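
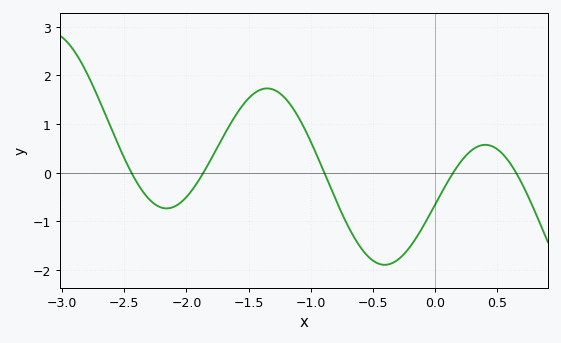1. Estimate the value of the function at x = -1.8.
0.286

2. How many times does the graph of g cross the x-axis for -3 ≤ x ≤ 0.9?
5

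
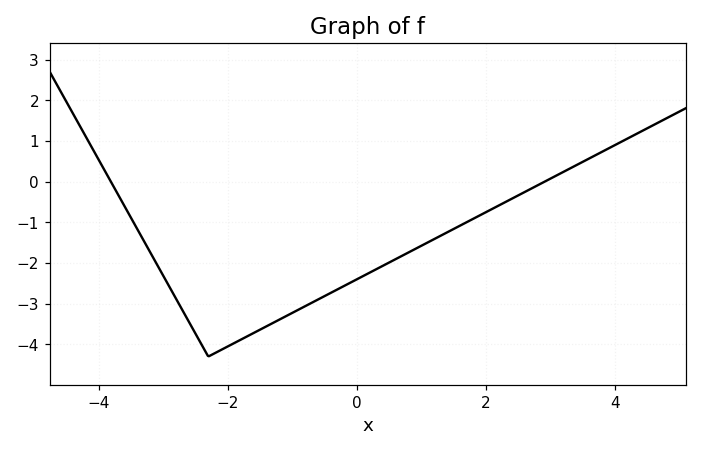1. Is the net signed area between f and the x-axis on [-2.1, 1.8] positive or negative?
negative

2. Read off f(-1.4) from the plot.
-3.6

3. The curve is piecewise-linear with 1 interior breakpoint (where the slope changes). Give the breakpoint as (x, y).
(-2.3, -4.3)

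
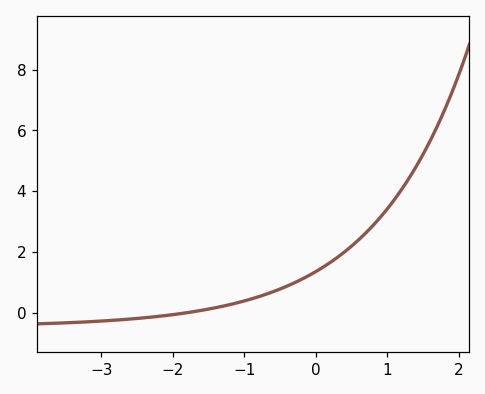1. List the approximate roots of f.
-1.83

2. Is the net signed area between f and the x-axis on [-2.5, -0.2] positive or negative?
positive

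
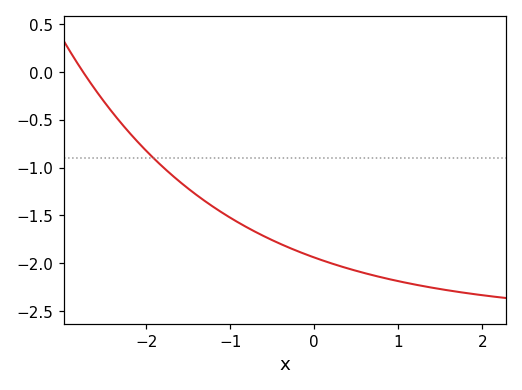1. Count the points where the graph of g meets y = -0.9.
1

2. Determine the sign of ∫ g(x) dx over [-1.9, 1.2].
negative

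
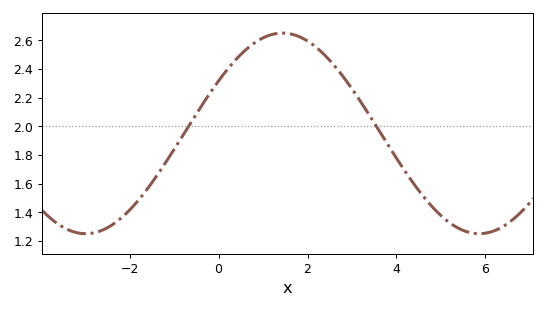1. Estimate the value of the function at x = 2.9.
2.3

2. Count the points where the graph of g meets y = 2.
2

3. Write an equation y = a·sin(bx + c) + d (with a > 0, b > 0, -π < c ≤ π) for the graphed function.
y = 0.7sin(0.71x + 0.55) + 1.95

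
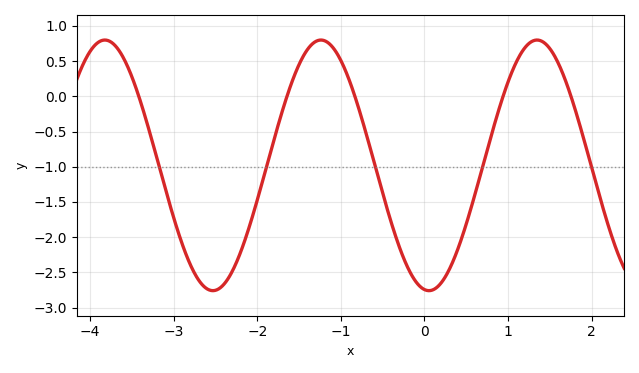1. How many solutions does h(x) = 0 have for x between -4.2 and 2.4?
5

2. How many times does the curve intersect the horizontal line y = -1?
5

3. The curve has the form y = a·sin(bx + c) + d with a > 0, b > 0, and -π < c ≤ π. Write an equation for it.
y = 1.78sin(2.4x - 1.7) - 0.98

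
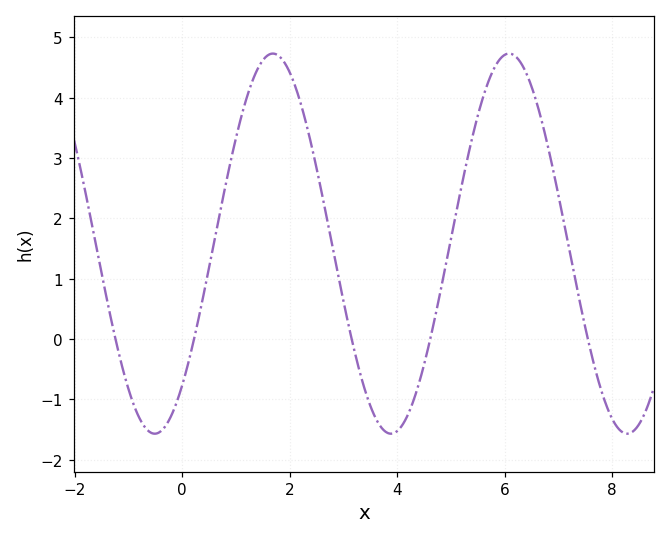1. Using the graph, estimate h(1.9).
4.6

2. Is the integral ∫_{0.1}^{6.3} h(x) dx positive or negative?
positive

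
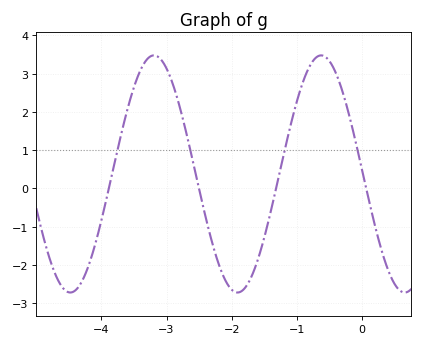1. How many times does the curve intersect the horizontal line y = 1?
4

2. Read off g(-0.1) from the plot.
1.22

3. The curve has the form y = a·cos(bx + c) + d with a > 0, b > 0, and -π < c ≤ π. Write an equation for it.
y = 3.1cos(2.45x + 1.54) + 0.38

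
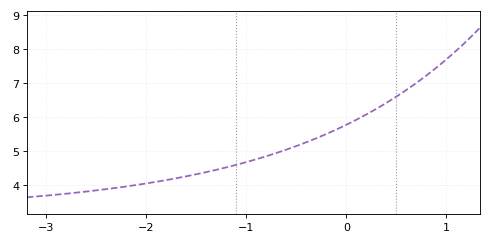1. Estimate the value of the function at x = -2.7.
3.8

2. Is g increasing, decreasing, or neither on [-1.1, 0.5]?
increasing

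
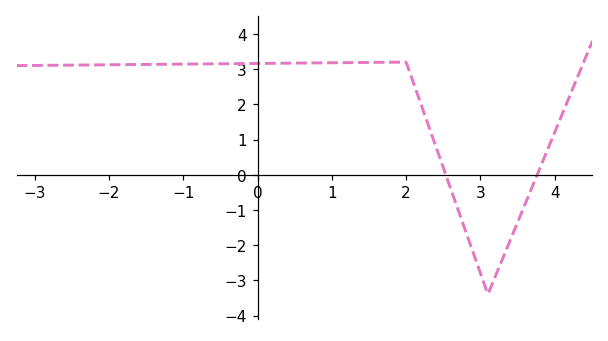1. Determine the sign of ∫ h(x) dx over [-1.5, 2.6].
positive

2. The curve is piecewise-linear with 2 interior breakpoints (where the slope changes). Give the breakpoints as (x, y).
(2, 3.2); (3.1, -3.4)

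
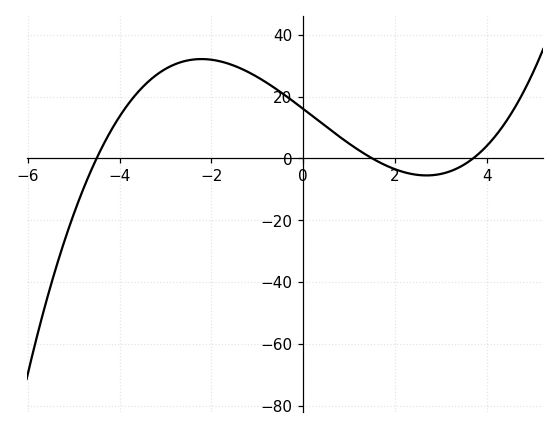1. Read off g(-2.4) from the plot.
32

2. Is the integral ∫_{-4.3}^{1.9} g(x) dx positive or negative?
positive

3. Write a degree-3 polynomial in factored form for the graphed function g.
y = 0.64(x + 4.5)(x - 1.5)(x - 3.7)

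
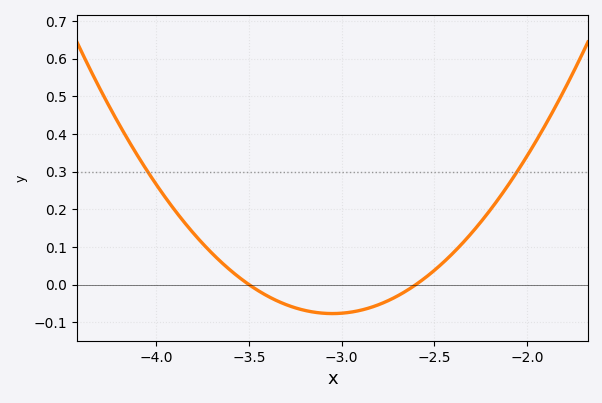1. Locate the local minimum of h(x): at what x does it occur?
-3.05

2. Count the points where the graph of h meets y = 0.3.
2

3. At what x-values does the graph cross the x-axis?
-3.5, -2.6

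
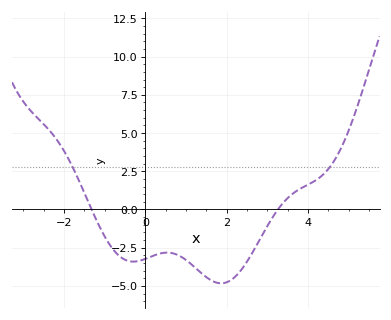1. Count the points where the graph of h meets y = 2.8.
2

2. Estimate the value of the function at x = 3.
-1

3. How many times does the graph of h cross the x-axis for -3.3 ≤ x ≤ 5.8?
2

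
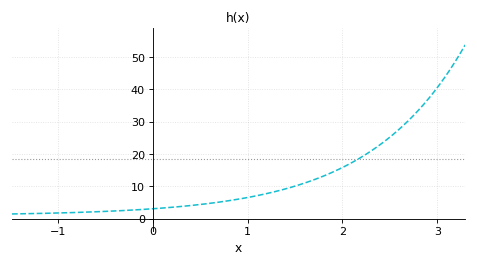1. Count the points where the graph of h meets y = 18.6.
1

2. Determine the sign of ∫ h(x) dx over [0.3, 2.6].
positive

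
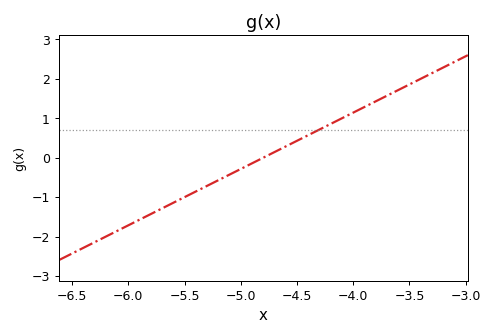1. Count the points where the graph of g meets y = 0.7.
1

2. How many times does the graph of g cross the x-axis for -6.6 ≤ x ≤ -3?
1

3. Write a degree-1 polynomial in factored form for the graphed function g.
y = 1.43(x + 4.8)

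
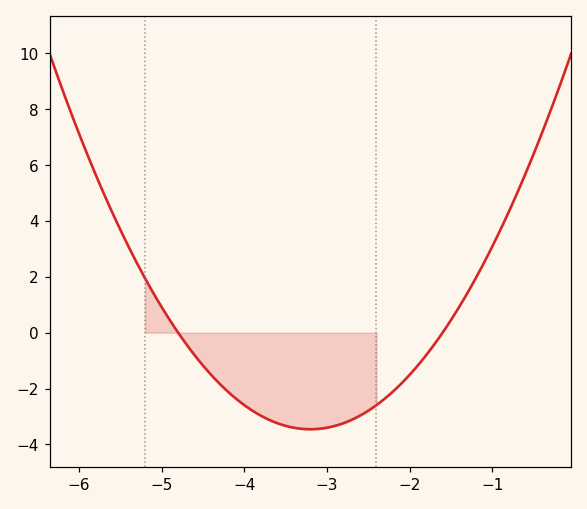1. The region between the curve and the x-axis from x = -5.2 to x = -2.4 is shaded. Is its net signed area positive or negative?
negative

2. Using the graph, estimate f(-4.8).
0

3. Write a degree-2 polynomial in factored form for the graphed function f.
y = 1.35(x + 4.8)(x + 1.6)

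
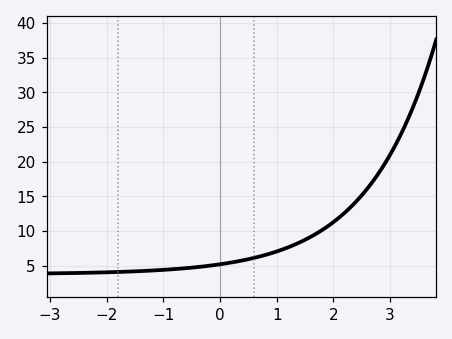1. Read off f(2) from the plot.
11.3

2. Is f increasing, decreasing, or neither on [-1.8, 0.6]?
increasing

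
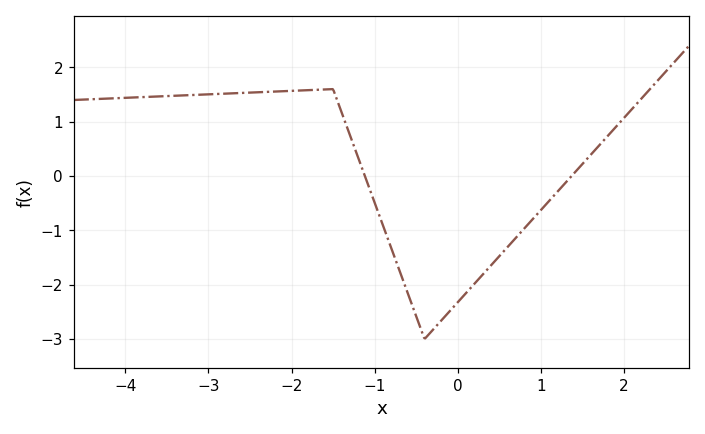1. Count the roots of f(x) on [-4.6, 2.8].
2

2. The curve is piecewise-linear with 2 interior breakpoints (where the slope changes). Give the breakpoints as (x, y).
(-1.5, 1.6); (-0.4, -3)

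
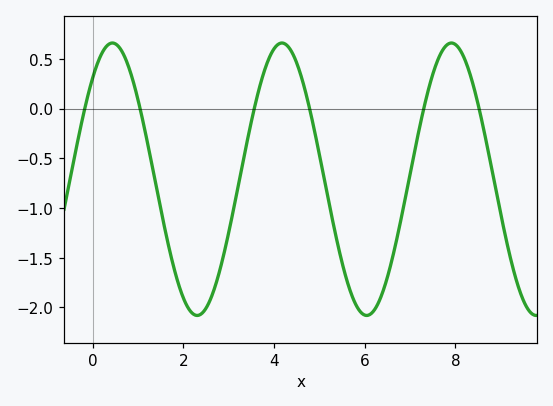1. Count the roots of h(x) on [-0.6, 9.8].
6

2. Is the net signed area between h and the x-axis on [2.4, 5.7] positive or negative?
negative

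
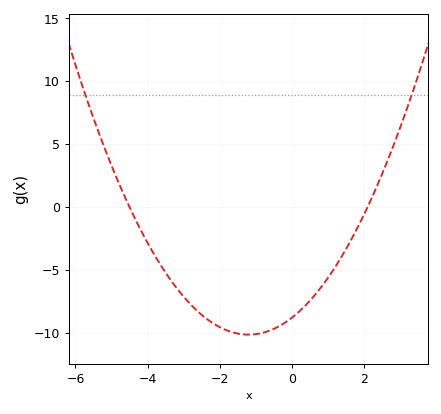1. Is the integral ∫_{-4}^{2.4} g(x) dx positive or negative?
negative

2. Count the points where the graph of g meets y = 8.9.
2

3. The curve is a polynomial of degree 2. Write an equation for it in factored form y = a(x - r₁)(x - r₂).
y = 0.93(x + 4.5)(x - 2.1)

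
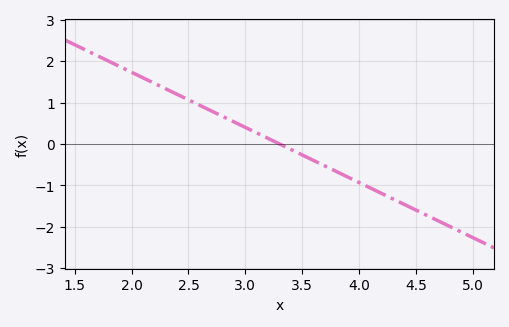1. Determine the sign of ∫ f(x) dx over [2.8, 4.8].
negative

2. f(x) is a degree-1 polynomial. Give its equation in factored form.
y = -1.33(x - 3.3)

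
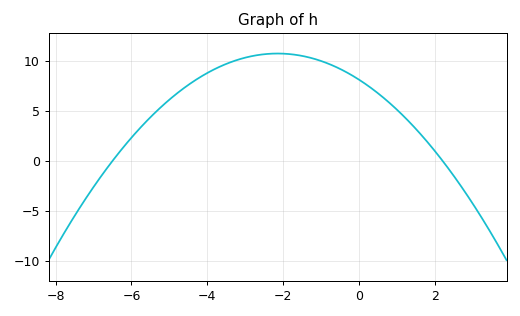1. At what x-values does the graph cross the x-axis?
-6.4, 2.2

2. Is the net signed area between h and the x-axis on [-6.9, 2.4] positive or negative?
positive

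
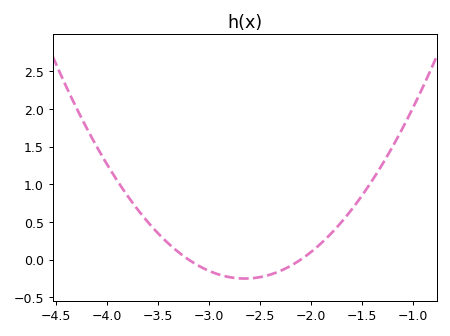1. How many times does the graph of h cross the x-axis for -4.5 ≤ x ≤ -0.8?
2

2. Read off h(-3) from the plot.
-0.149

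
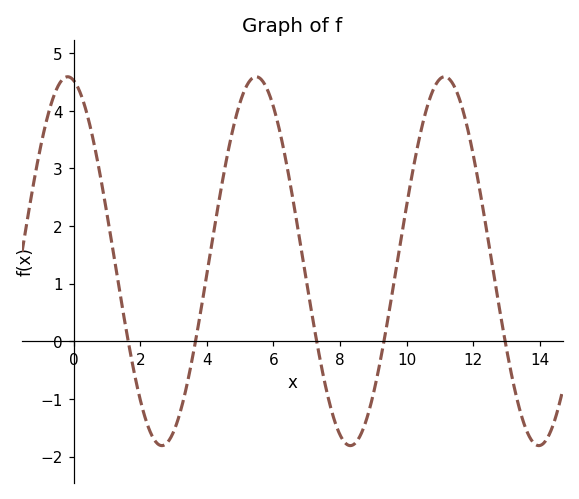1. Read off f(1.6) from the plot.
0.1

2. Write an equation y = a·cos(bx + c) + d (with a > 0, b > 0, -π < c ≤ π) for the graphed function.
y = 3.2cos(1.1x + 0.2) + 1.39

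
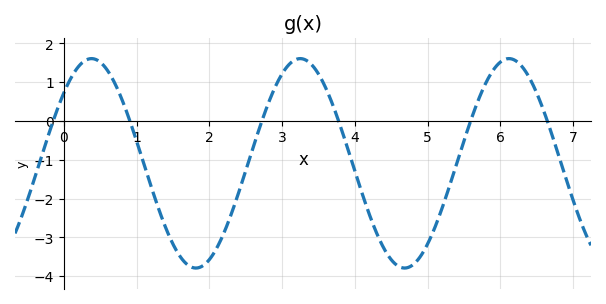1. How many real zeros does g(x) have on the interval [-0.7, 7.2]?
6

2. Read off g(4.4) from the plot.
-3.29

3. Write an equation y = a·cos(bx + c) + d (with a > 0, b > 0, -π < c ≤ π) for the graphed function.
y = 2.7cos(2.19x - 0.83) - 1.09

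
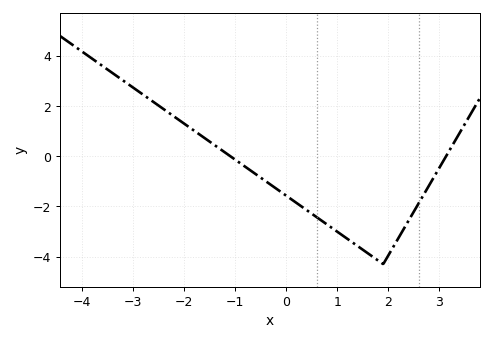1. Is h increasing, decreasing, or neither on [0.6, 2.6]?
neither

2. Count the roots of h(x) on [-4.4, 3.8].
2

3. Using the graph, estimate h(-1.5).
0.6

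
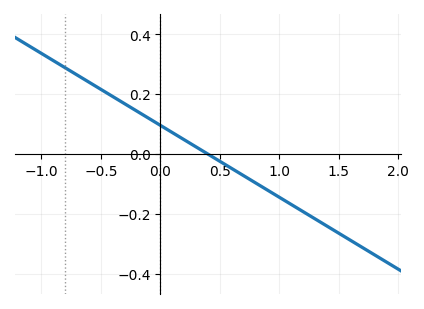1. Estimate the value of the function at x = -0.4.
0.192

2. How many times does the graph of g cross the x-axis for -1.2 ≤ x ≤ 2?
1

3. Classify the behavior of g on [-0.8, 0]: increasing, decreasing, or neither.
decreasing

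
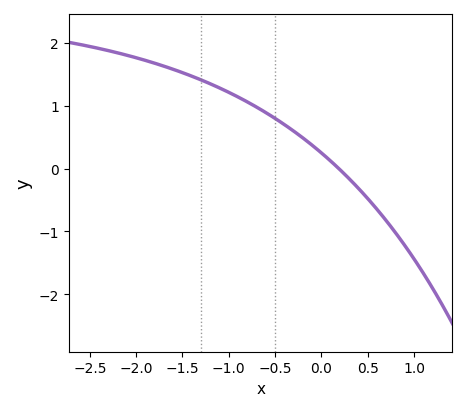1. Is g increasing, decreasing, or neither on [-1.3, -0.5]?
decreasing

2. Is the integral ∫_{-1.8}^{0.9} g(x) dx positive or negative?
positive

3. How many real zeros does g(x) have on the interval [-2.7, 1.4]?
1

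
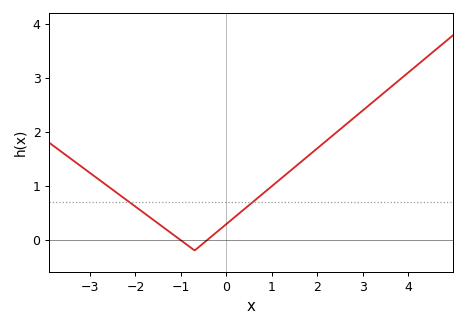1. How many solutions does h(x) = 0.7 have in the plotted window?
2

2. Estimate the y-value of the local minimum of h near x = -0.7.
-0.199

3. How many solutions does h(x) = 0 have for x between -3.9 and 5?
2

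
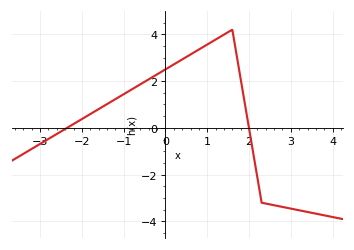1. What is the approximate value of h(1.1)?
3.6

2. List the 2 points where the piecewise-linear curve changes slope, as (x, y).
(1.6, 4.2); (2.3, -3.2)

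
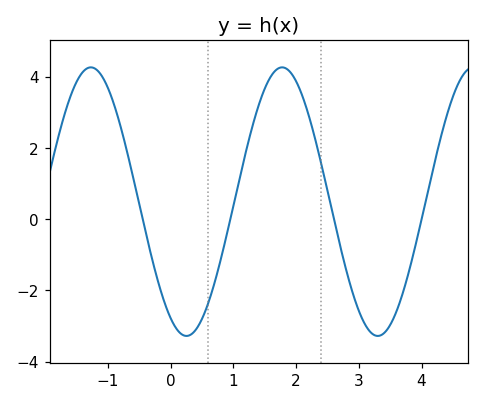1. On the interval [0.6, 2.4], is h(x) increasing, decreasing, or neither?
neither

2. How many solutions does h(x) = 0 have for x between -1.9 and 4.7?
4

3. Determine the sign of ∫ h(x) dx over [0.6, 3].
positive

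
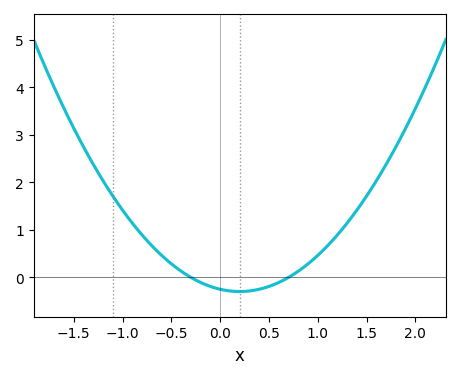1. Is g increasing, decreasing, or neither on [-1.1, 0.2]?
decreasing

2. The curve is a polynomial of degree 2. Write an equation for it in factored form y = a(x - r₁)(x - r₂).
y = 1.19(x + 0.3)(x - 0.7)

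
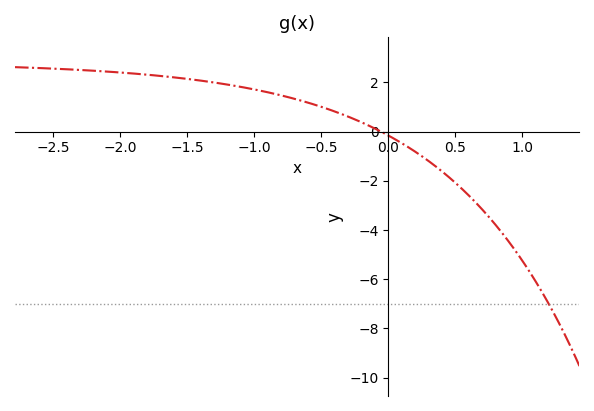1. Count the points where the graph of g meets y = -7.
1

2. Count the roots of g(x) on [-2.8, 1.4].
1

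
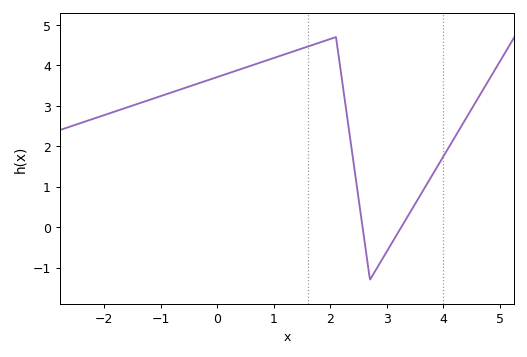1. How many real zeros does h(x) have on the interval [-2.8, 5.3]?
2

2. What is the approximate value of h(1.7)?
4.51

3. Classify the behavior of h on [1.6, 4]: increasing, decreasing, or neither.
neither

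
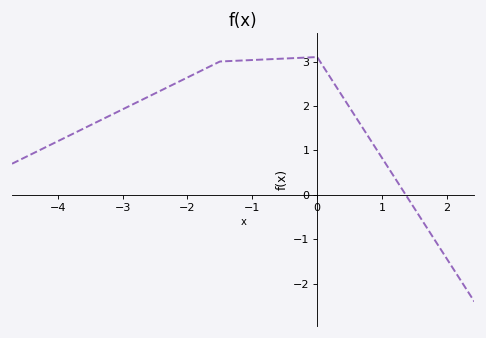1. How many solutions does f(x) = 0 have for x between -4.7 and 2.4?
1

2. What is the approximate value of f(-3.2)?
1.8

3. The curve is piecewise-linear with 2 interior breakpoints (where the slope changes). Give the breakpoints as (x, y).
(-1.5, 3); (0, 3.1)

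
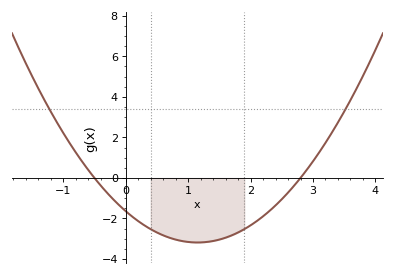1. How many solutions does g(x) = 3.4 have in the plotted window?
2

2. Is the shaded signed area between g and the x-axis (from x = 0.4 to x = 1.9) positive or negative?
negative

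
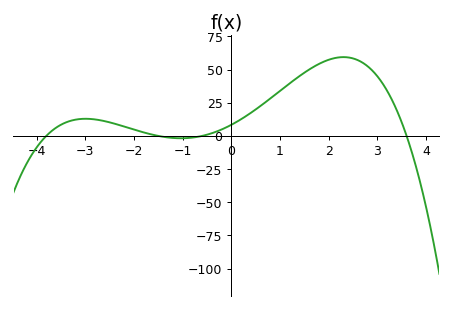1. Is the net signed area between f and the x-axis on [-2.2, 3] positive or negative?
positive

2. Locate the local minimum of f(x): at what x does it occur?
-1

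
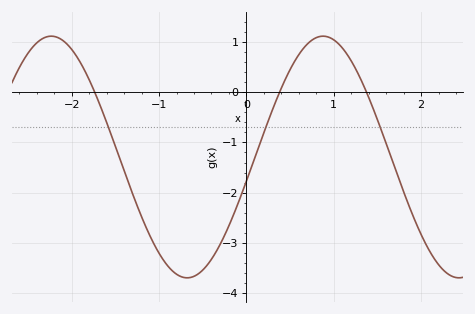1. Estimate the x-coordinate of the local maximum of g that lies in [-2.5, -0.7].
-2.2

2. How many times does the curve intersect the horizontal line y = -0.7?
3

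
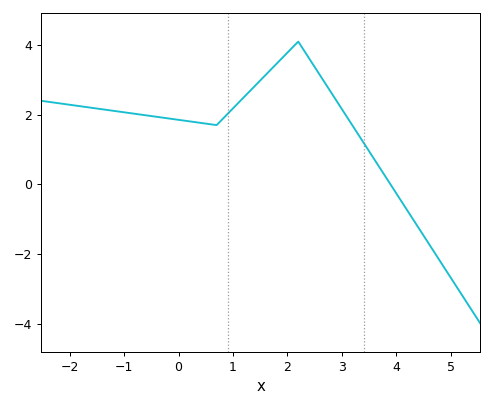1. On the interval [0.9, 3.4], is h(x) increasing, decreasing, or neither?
neither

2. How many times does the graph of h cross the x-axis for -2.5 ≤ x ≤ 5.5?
1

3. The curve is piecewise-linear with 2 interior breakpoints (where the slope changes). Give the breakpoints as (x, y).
(0.7, 1.7); (2.2, 4.1)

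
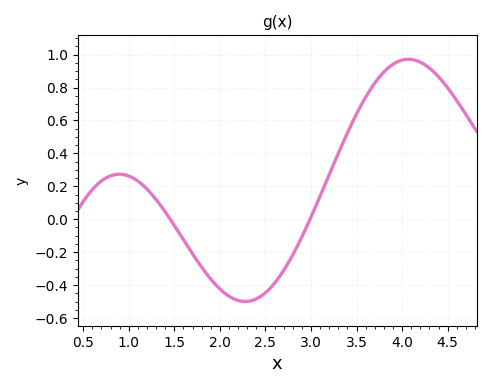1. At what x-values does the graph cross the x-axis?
1.5, 3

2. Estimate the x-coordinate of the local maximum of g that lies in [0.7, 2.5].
0.9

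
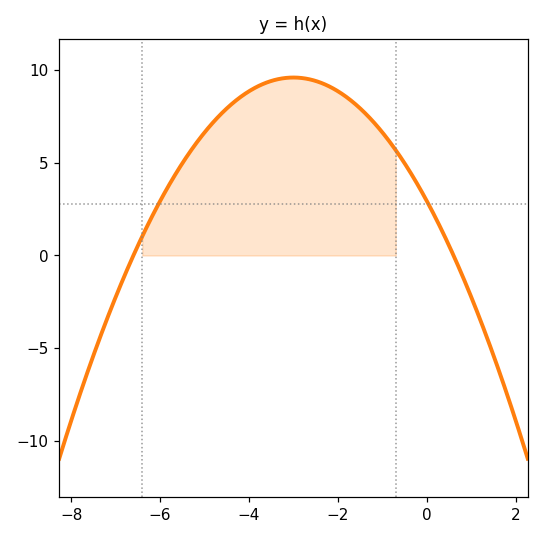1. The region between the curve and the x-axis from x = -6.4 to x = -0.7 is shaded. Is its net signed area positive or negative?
positive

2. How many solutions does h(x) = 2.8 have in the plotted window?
2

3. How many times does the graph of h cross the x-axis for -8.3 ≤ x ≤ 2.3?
2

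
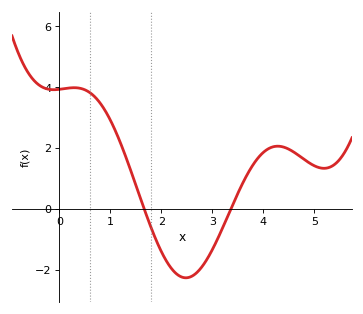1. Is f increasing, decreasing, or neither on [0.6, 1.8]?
decreasing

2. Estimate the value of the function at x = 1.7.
-0.177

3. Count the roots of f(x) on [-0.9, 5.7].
2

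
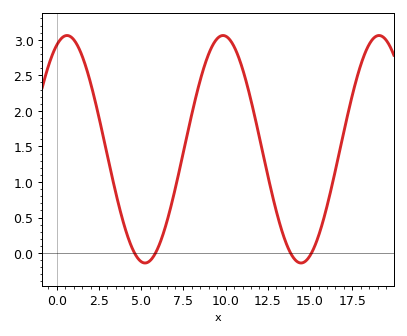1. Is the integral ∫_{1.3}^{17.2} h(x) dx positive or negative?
positive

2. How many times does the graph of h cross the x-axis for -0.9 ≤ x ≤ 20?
4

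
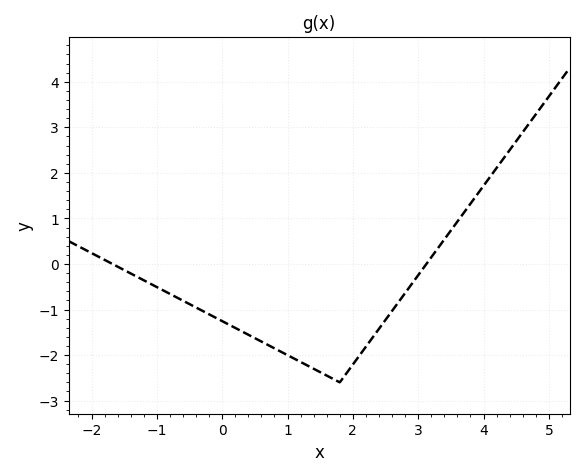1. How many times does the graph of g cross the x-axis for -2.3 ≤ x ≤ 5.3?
2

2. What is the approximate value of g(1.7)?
-2.53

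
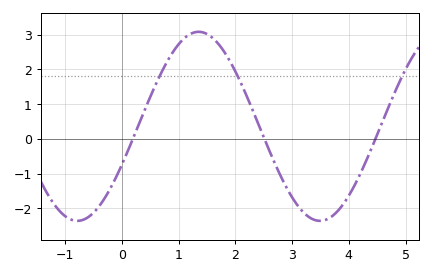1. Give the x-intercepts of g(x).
0.195, 2.51, 4.47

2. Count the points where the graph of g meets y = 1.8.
3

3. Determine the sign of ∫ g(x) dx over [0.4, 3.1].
positive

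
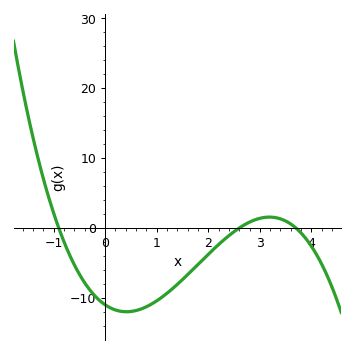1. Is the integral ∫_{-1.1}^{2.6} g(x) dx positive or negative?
negative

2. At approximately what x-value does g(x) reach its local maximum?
3.2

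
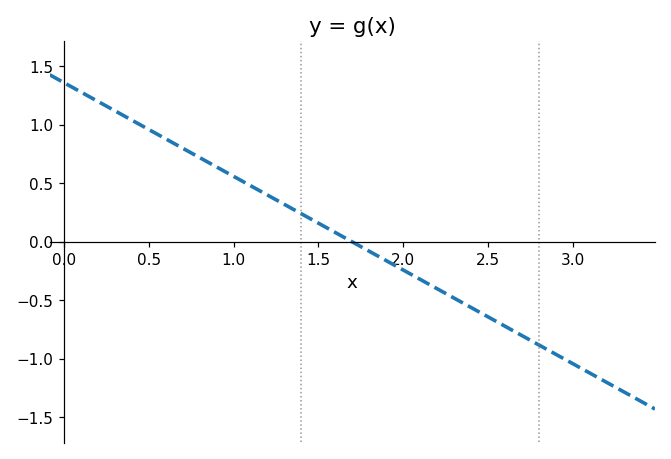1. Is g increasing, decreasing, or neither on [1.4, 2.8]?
decreasing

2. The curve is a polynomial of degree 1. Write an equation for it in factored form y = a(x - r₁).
y = -0.8(x - 1.7)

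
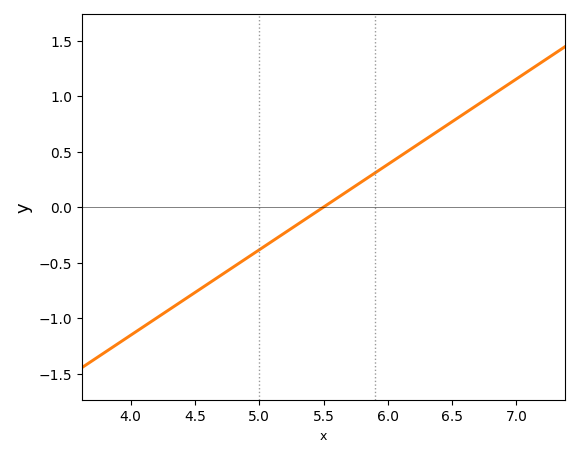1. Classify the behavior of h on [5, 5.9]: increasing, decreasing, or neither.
increasing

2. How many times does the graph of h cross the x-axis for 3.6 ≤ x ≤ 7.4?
1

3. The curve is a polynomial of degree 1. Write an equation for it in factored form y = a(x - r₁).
y = 0.77(x - 5.5)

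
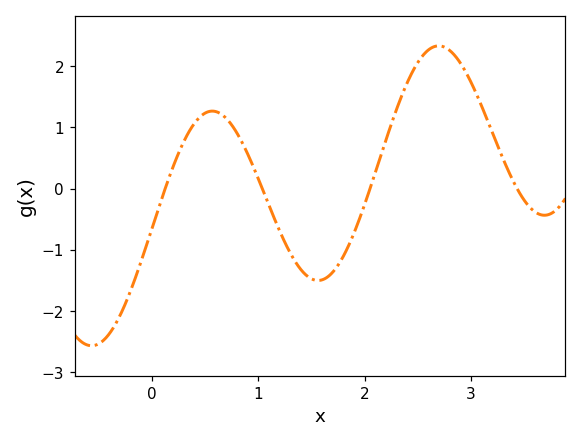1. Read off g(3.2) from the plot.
0.9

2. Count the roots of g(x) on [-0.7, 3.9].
4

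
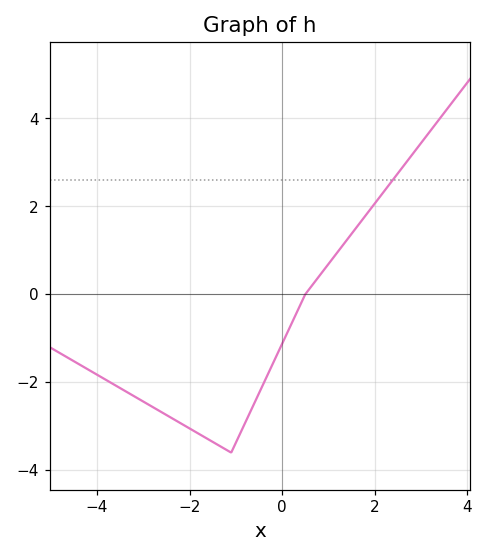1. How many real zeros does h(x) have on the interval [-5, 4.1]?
1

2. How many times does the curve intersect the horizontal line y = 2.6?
1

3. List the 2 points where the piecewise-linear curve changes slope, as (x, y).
(-1.1, -3.6); (0.5, 0)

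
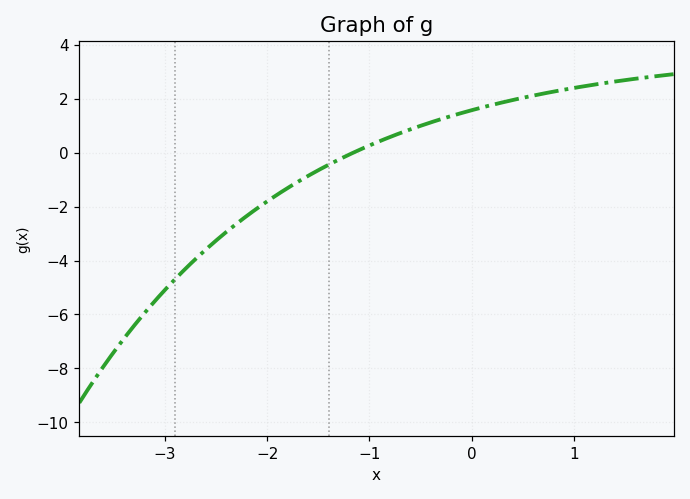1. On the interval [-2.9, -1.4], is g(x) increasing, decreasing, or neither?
increasing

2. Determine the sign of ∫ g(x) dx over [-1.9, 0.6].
positive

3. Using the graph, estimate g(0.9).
2.4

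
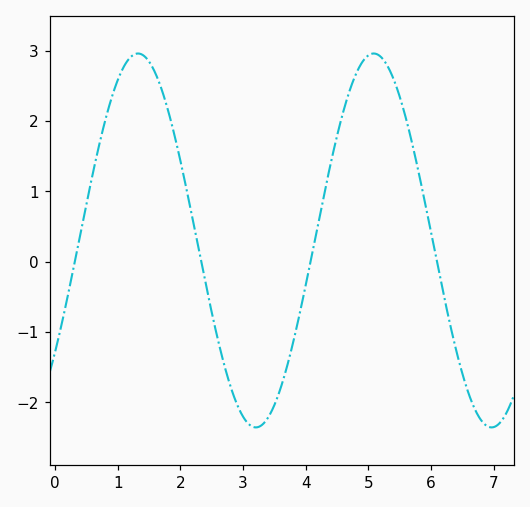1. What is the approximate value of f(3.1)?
-2.3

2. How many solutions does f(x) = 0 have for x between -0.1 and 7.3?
4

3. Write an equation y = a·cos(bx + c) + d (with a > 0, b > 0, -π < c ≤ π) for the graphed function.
y = 2.66cos(1.7x - 2.2) + 0.3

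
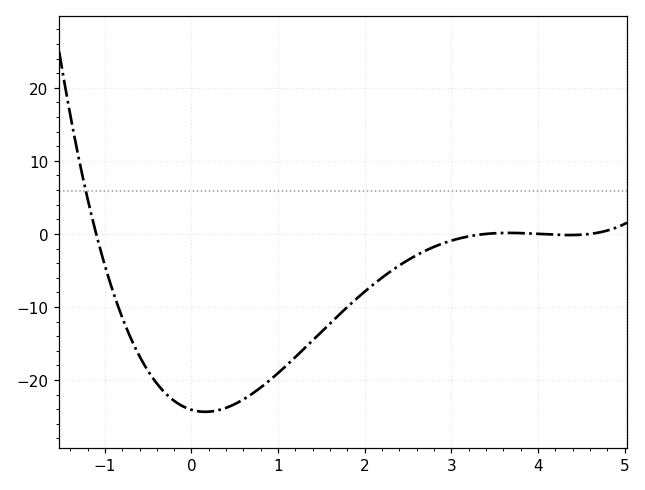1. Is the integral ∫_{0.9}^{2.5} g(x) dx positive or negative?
negative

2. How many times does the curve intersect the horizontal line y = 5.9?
1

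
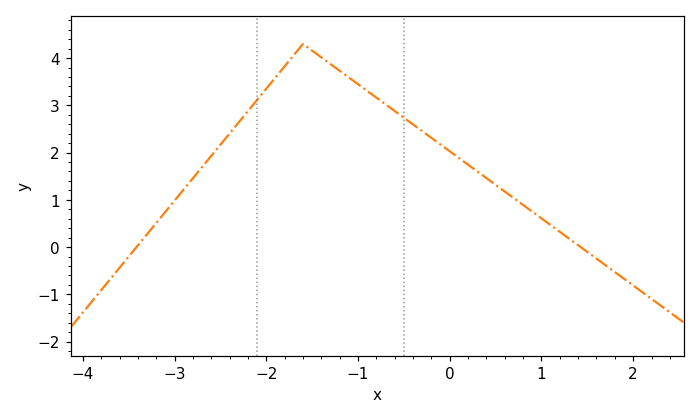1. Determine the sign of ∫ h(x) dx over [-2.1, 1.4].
positive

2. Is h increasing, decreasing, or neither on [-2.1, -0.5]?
neither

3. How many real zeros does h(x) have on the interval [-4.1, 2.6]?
2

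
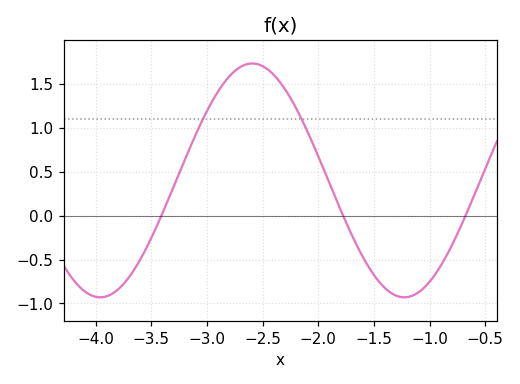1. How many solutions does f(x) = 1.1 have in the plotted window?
2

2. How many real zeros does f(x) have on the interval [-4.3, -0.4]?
3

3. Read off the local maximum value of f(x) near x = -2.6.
1.75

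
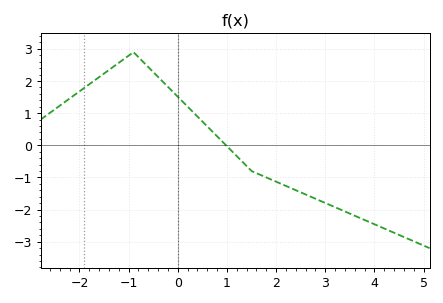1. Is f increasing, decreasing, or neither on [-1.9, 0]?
neither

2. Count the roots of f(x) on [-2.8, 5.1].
1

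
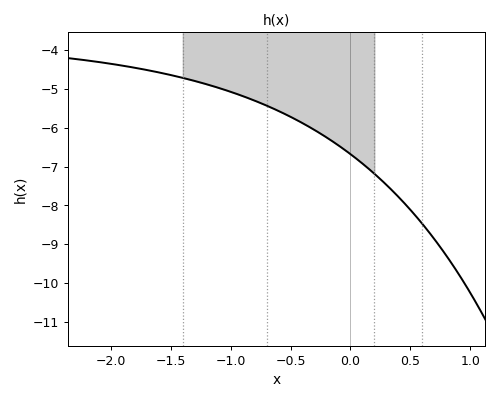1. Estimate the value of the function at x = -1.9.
-4.4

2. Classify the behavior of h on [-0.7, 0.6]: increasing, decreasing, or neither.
decreasing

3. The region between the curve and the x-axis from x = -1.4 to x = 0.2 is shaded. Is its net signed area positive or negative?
negative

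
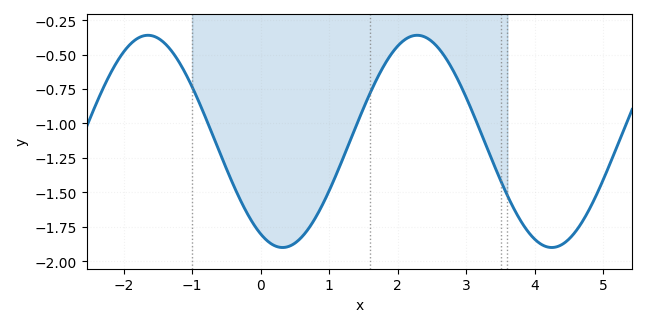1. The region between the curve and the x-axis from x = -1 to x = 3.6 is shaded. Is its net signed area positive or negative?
negative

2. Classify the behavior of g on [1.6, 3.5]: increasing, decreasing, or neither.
neither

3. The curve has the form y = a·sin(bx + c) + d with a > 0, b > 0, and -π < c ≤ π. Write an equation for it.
y = 0.77sin(1.6x - 2.1) - 1.13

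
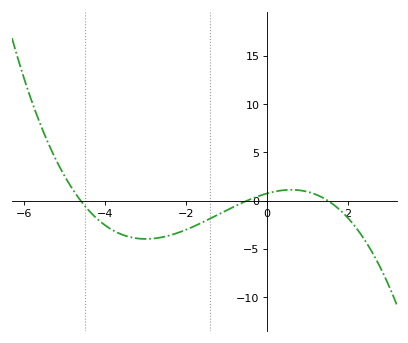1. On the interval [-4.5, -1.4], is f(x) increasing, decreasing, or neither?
neither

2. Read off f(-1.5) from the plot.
-2.05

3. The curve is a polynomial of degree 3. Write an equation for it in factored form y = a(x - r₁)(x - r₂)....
y = -0.22(x + 4.6)(x + 0.5)(x - 1.5)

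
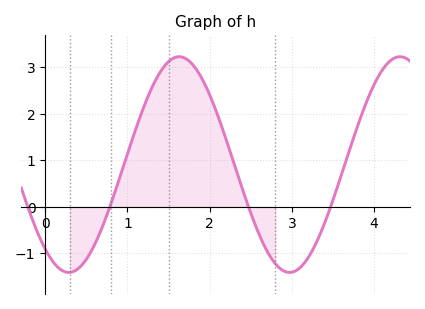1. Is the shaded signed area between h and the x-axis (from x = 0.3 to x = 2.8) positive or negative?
positive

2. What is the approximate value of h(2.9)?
-1.4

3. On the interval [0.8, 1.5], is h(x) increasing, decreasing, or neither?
increasing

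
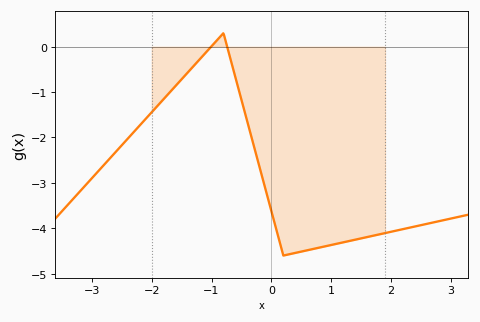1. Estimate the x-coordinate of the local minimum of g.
0.2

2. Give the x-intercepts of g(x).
-1, -0.7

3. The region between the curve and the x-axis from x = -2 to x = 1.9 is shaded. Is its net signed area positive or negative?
negative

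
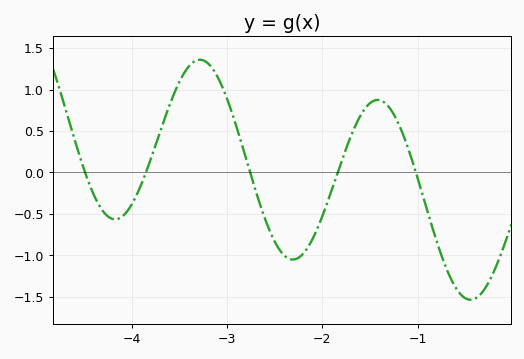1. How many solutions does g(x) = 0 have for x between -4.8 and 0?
5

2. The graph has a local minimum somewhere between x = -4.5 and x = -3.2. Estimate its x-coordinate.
-4.17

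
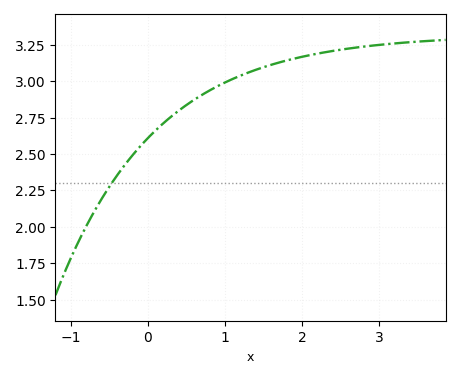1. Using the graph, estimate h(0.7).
2.91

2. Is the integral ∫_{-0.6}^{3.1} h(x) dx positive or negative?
positive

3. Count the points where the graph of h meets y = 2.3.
1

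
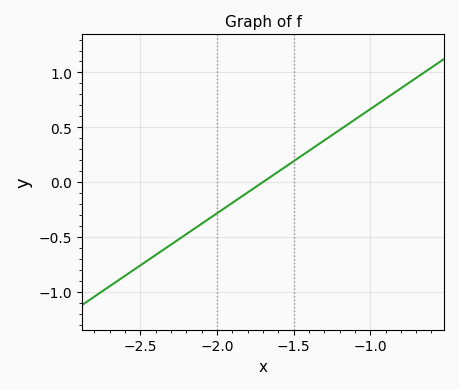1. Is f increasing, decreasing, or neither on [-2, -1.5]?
increasing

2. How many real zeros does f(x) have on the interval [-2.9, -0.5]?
1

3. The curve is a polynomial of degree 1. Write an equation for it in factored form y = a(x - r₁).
y = 0.95(x + 1.7)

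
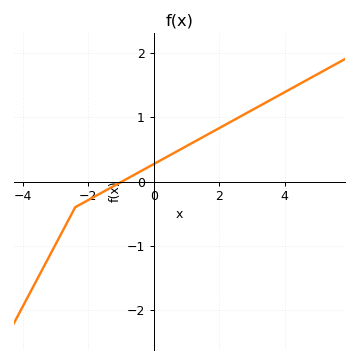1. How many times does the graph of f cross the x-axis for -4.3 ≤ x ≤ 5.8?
1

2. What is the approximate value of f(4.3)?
1.47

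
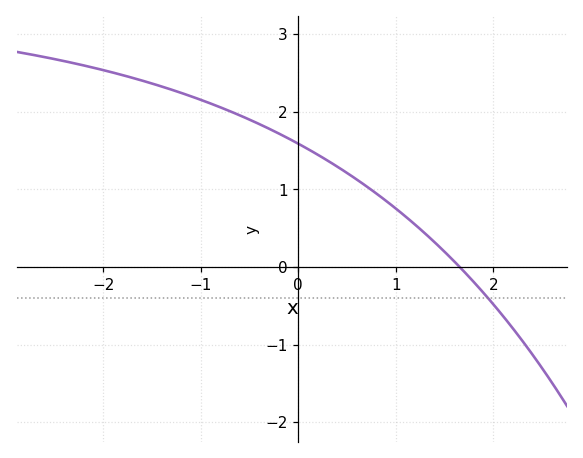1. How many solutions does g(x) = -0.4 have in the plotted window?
1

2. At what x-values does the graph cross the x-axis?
1.7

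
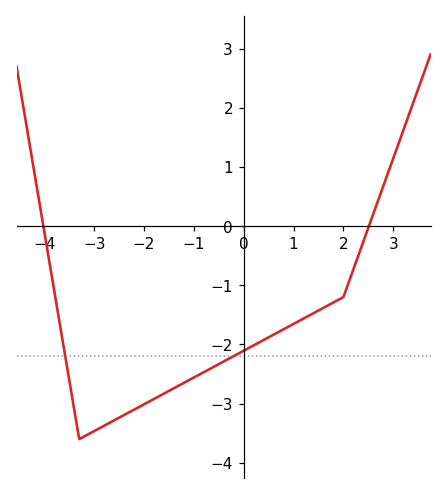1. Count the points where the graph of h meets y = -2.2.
2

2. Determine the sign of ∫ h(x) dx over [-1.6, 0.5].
negative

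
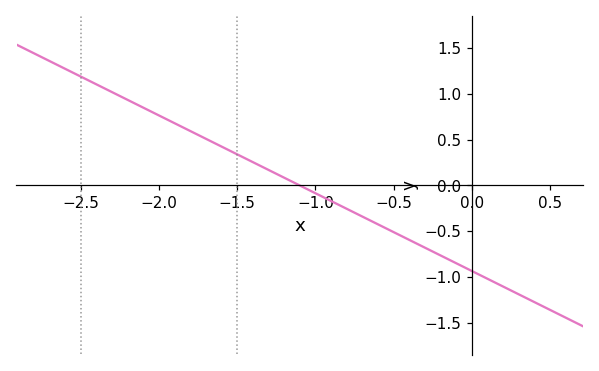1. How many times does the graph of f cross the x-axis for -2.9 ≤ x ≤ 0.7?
1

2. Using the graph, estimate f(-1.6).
0.4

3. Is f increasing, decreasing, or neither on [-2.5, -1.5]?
decreasing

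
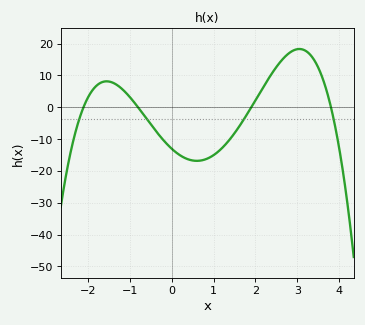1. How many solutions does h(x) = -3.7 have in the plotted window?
4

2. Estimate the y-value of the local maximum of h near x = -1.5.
8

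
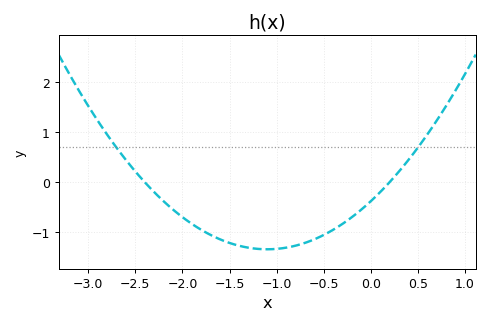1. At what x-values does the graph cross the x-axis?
-2.4, 0.2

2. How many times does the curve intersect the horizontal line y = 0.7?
2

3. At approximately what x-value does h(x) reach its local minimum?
-1.1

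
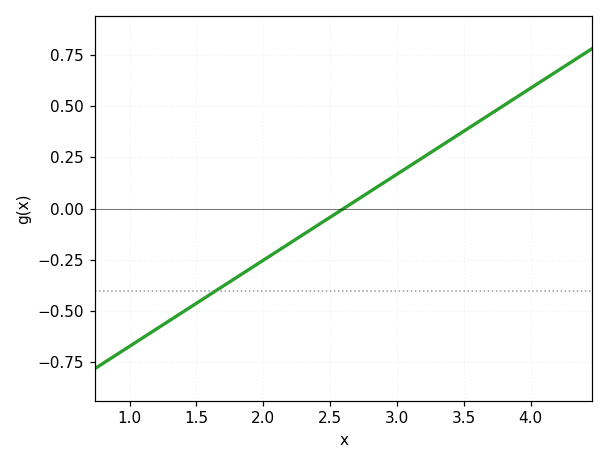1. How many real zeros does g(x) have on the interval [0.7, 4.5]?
1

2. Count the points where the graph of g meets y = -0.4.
1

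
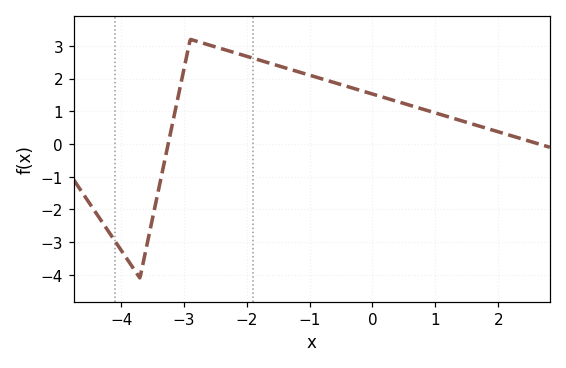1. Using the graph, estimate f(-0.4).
1.76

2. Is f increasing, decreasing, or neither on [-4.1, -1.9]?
neither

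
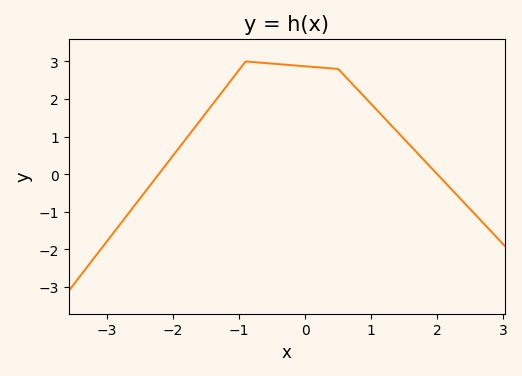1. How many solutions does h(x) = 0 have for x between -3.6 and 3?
2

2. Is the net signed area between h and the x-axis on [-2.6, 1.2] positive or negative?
positive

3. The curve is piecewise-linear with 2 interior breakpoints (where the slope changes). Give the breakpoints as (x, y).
(-0.9, 3); (0.5, 2.8)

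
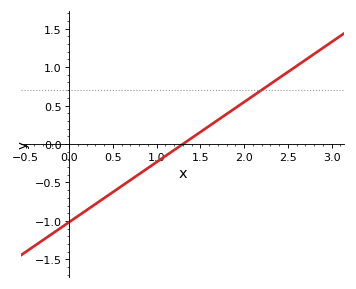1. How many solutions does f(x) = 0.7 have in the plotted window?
1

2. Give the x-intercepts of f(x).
1.3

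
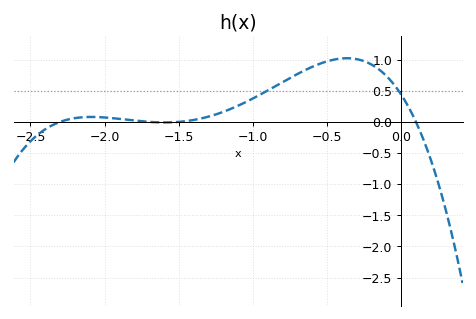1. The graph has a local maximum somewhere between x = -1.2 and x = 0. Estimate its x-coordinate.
-0.35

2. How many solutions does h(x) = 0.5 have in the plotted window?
2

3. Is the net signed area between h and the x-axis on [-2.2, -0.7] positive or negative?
positive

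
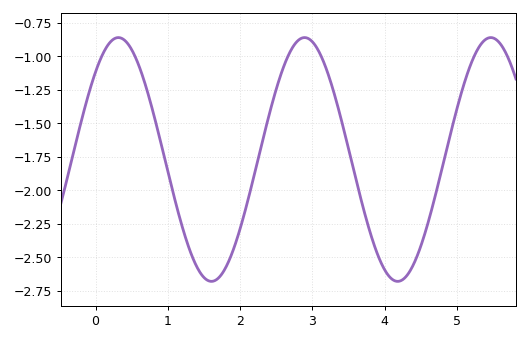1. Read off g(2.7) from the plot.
-0.95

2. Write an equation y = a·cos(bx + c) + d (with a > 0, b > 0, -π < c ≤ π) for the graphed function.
y = 0.91cos(2.4x - 0.77) - 1.77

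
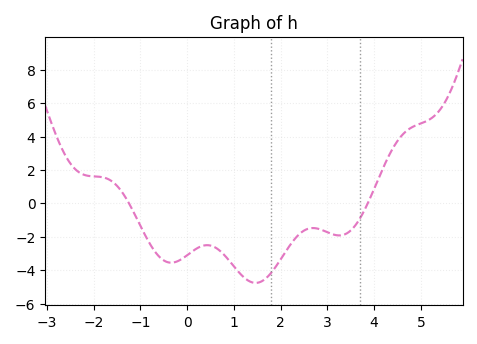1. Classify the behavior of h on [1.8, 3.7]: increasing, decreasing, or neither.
neither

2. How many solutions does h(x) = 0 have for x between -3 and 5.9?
2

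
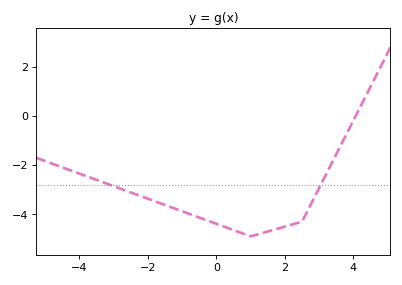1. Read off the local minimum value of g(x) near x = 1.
-4.8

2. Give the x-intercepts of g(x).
4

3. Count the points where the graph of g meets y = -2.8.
2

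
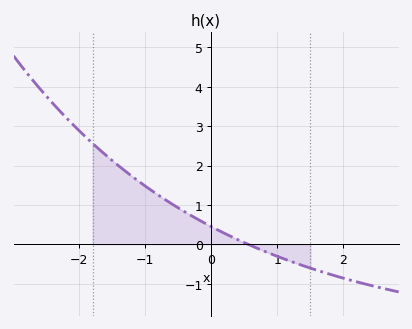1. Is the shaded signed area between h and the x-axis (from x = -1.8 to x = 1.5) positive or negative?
positive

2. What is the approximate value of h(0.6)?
0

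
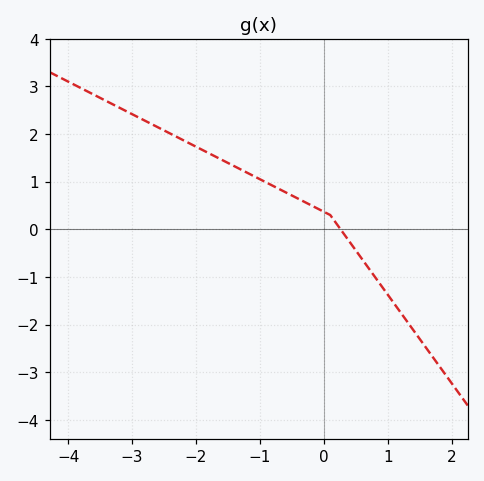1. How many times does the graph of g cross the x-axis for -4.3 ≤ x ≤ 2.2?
1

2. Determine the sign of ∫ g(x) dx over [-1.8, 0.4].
positive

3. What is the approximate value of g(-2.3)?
1.94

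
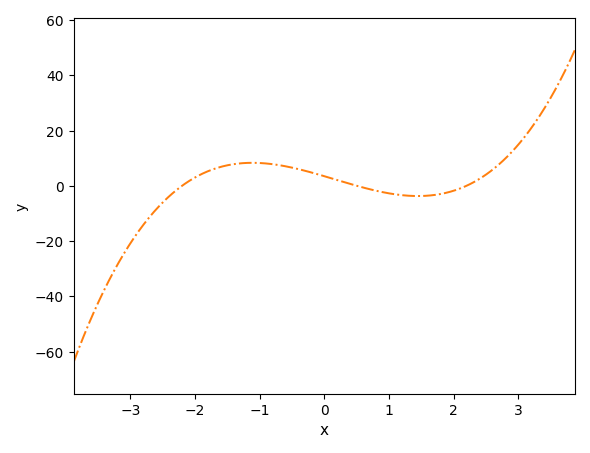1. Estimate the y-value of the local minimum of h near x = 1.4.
-4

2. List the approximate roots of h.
-2.2, 0.4, 2.2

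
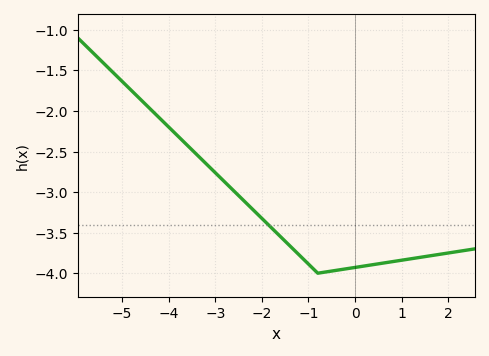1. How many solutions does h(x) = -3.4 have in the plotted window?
1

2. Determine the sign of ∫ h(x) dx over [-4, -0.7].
negative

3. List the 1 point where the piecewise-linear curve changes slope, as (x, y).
(-0.8, -4)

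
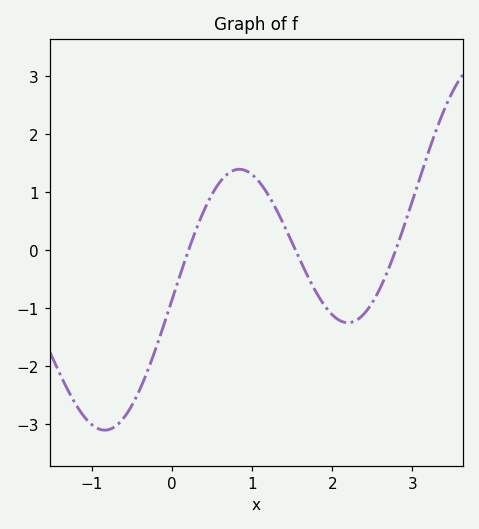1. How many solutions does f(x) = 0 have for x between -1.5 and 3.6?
3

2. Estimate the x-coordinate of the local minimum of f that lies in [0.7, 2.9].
2.2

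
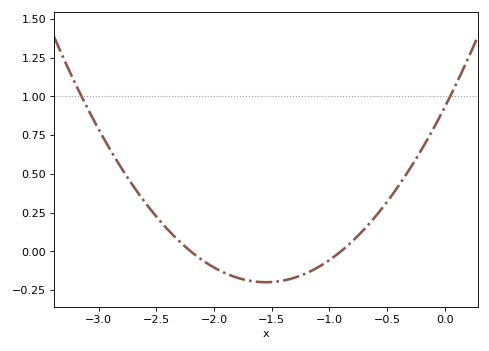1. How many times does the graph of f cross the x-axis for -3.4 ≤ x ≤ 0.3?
2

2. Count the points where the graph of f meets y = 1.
2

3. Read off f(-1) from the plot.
-0.06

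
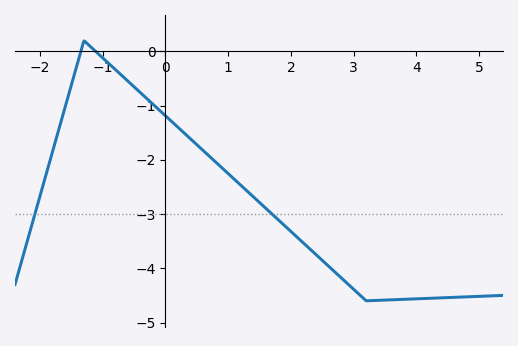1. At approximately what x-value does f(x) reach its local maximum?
-1.3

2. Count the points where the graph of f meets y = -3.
2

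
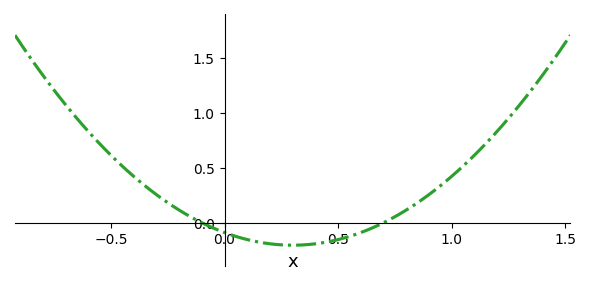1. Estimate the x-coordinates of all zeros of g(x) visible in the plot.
-0.1, 0.7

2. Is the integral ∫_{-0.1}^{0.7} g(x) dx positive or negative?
negative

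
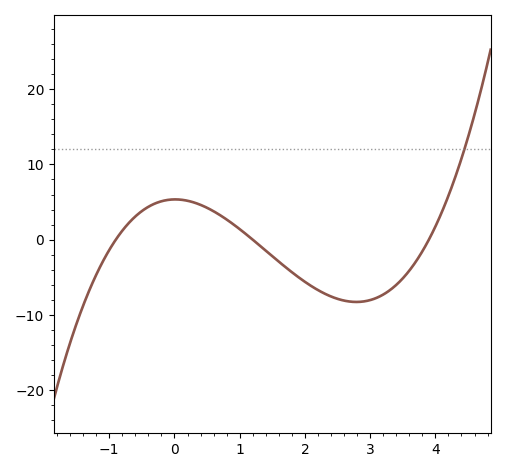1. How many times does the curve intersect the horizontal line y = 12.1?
1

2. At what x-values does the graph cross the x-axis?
-0.9, 1.2, 3.9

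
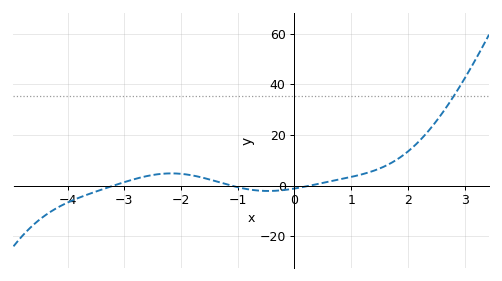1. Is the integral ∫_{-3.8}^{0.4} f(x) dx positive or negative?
positive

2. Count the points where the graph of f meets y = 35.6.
1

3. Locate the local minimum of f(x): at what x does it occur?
-0.46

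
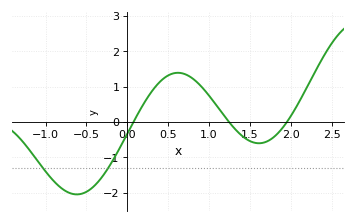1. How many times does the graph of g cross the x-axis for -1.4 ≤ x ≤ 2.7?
3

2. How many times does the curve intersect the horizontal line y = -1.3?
2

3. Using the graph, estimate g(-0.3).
-1.52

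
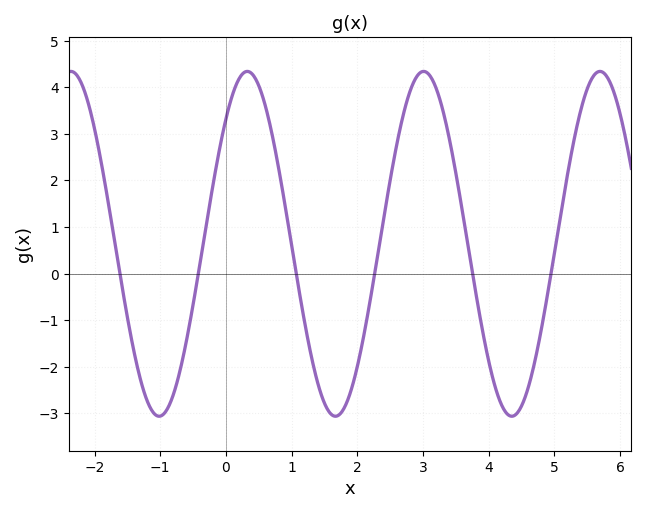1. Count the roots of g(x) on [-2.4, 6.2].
6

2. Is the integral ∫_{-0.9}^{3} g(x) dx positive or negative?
positive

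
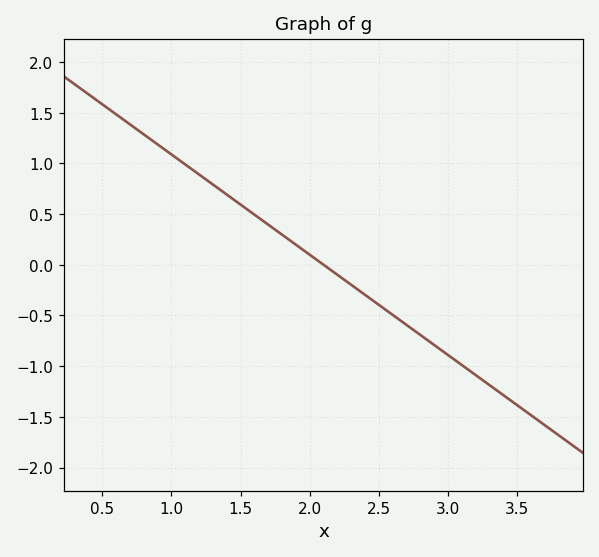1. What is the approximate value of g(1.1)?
1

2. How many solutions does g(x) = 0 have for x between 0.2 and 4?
1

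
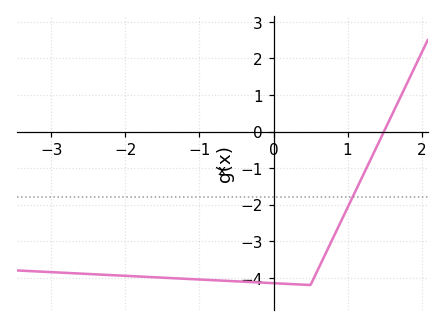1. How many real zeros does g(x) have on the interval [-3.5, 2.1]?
1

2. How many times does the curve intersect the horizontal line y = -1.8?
1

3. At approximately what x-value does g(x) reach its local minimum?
0.5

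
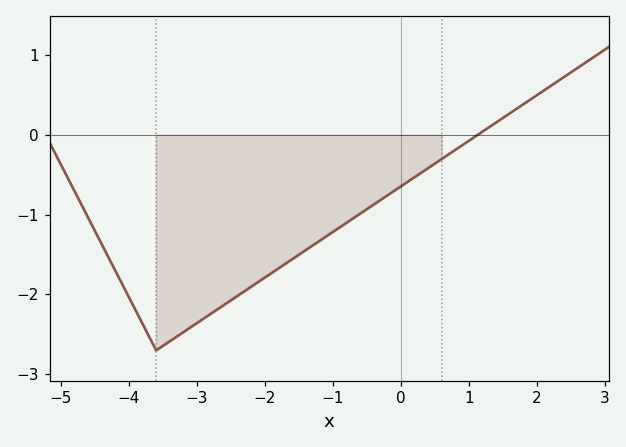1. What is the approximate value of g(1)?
-0.1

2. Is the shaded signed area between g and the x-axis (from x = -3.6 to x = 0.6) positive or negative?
negative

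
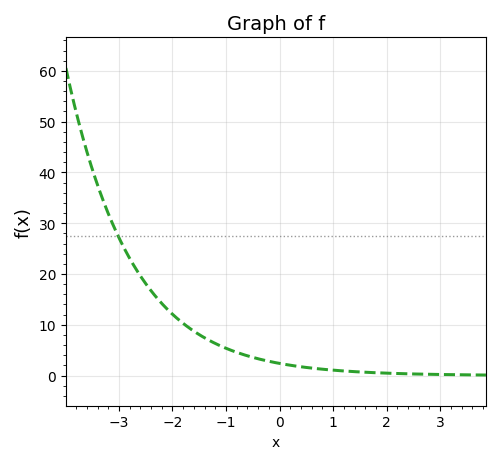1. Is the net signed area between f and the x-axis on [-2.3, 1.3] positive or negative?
positive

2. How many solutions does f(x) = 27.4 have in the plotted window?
1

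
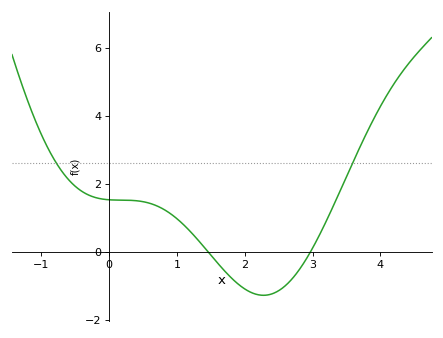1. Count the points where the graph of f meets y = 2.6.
2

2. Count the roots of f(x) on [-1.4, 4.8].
2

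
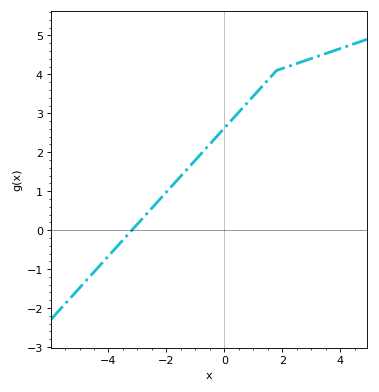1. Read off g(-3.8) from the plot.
-0.499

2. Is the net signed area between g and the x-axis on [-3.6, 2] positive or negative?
positive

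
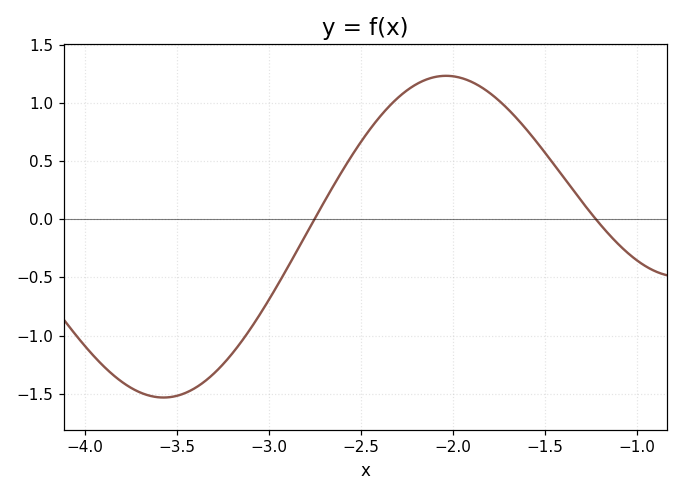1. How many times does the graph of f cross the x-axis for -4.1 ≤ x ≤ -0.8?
2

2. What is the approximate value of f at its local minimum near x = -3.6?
-1.55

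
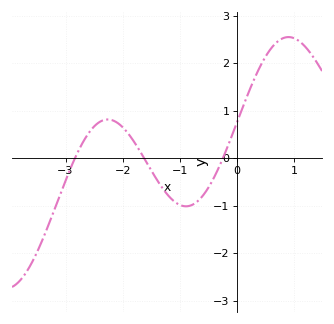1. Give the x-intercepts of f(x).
-2.84, -1.63, -0.251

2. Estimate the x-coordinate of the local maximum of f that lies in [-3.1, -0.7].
-2.26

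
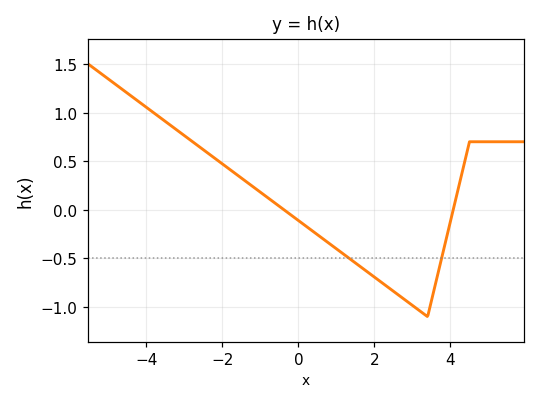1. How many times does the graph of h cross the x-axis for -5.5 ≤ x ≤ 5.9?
2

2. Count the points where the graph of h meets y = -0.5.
2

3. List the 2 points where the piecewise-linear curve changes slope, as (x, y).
(3.4, -1.1); (4.5, 0.7)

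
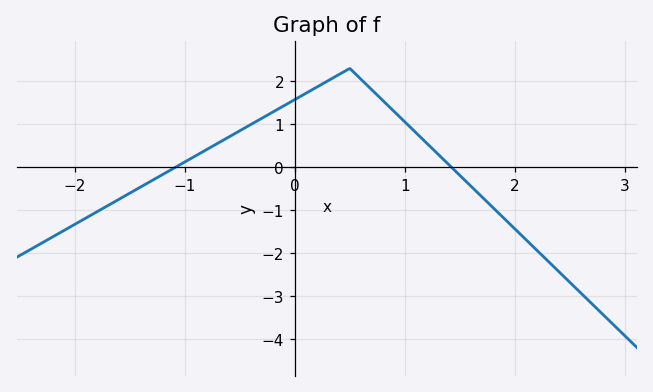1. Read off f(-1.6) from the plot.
-0.752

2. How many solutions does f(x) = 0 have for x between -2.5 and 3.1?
2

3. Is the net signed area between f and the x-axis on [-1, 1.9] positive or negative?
positive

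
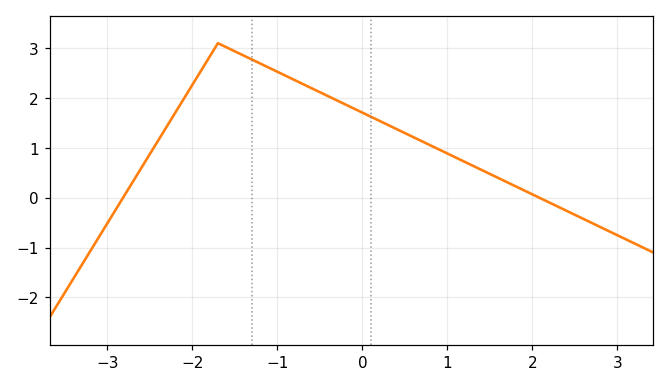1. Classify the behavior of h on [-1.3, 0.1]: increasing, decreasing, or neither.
decreasing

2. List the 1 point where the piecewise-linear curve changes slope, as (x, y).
(-1.7, 3.1)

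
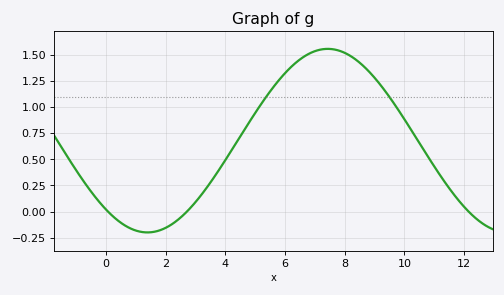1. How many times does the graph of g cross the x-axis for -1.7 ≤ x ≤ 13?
3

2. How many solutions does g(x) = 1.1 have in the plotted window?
2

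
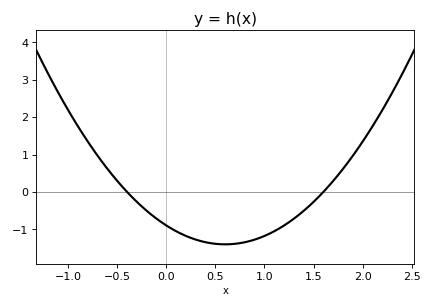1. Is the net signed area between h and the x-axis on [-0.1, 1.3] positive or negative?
negative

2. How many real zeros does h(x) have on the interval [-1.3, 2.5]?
2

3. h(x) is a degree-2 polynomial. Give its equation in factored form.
y = 1.4(x + 0.4)(x - 1.6)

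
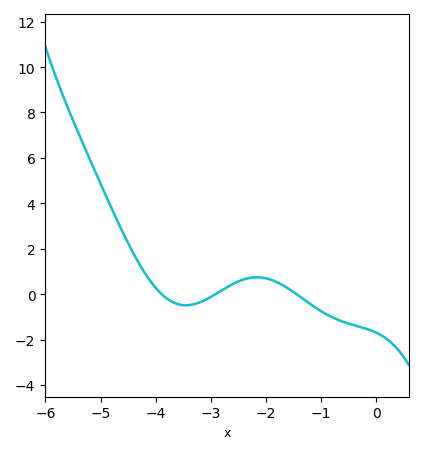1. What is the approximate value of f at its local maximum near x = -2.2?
0.8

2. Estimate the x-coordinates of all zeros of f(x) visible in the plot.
-3.9, -2.9, -1.4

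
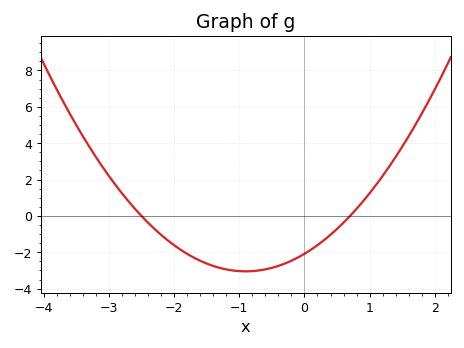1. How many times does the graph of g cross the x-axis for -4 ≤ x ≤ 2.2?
2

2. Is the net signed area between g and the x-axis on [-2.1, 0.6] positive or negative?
negative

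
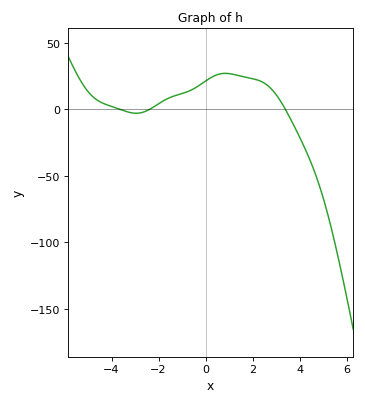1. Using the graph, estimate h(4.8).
-55.5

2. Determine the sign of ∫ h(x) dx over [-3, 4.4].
positive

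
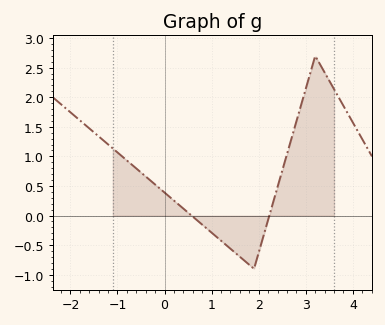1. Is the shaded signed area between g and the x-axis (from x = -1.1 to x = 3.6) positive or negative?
positive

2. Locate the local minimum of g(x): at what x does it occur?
1.9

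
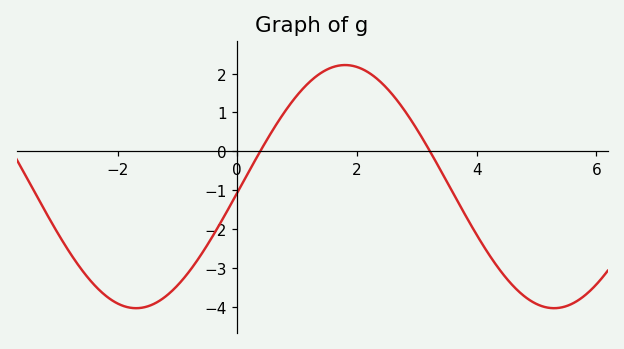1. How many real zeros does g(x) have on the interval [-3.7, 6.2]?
2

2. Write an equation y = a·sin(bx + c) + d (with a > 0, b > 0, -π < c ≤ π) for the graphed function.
y = 3.13sin(0.9x - 0.05) - 0.91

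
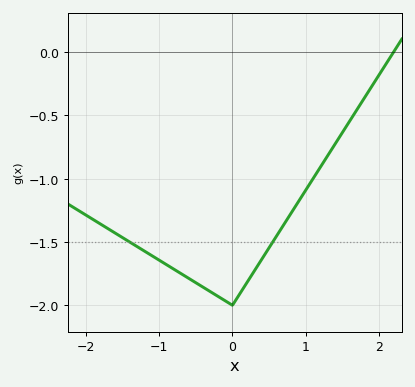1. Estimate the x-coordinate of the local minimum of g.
0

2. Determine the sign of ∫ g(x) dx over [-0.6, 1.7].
negative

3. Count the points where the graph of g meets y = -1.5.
2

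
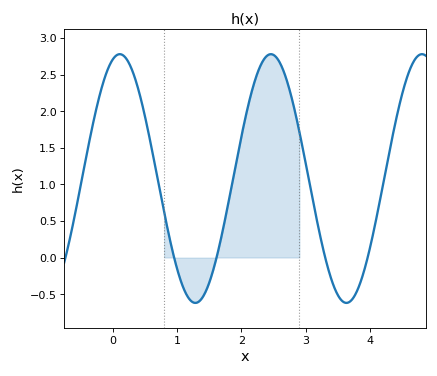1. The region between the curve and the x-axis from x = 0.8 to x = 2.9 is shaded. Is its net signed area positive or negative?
positive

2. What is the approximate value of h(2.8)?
2.1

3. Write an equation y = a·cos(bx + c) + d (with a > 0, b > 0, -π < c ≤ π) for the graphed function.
y = 1.7cos(2.7x - 0.3) + 1.08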